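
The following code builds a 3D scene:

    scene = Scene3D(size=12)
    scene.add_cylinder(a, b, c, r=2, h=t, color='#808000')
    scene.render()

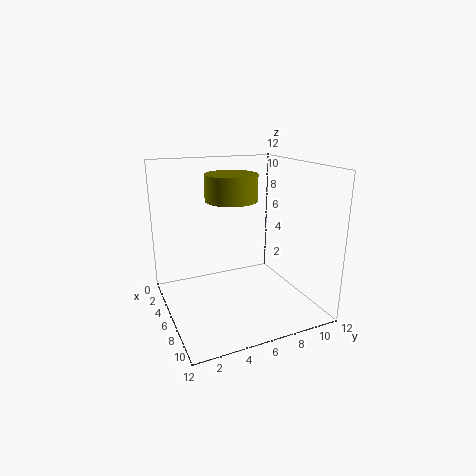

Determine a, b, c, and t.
a = 7, b = 5, c = 9.5, t = 2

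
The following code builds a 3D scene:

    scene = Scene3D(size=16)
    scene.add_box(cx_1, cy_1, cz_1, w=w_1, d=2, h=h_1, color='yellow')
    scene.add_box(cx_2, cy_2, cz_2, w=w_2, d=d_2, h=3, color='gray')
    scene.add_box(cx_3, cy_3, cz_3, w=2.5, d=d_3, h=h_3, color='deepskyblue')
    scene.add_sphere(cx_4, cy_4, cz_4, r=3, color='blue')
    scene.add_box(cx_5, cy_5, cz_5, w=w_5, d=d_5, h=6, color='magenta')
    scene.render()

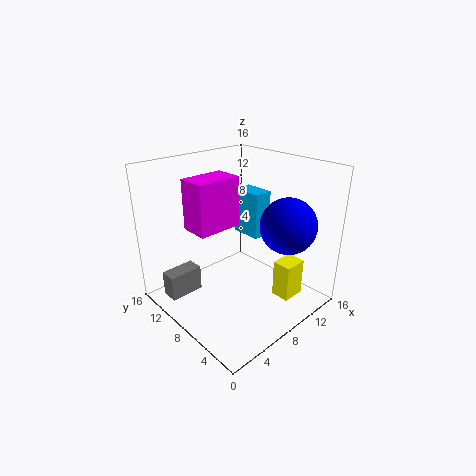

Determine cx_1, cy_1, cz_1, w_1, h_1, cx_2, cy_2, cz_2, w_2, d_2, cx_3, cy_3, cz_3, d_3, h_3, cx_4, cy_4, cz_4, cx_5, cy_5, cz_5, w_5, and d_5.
cx_1 = 9, cy_1 = 1.5, cz_1 = 2.5, w_1 = 2.5, h_1 = 4, cx_2 = 1.5, cy_2 = 12, cz_2 = 0.5, w_2 = 4, d_2 = 2, cx_3 = 13.5, cy_3 = 10.5, cz_3 = 5, d_3 = 4, h_3 = 6, cx_4 = 11, cy_4 = 3.5, cz_4 = 10, cx_5 = 5, cy_5 = 10.5, cz_5 = 8, w_5 = 5.5, d_5 = 3.5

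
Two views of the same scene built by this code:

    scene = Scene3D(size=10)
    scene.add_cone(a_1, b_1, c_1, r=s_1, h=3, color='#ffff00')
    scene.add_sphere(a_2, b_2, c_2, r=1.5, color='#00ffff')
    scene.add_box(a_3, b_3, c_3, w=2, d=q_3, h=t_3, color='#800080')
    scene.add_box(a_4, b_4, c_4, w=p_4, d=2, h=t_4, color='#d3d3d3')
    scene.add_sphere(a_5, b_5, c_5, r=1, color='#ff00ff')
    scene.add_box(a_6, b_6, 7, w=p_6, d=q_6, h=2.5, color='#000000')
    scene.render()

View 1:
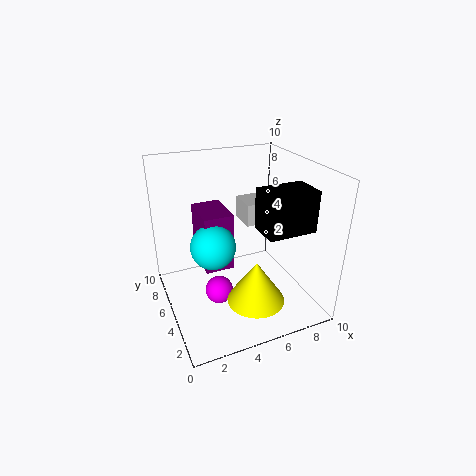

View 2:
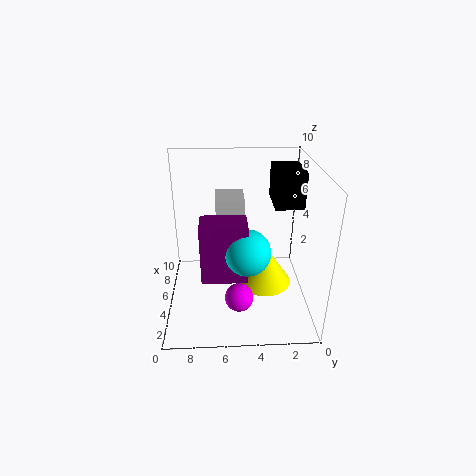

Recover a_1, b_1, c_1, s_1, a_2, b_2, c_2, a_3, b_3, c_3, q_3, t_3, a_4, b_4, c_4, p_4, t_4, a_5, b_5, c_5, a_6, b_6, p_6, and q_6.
a_1 = 5.5
b_1 = 3
c_1 = 1
s_1 = 2
a_2 = 3
b_2 = 4.5
c_2 = 5
a_3 = 2.5
b_3 = 4.5
c_3 = 3
q_3 = 3
t_3 = 4
a_4 = 5.5
b_4 = 4.5
c_4 = 6
p_4 = 2.5
t_4 = 1.5
a_5 = 3.5
b_5 = 5
c_5 = 1
a_6 = 5
b_6 = 0.5
p_6 = 3
q_6 = 2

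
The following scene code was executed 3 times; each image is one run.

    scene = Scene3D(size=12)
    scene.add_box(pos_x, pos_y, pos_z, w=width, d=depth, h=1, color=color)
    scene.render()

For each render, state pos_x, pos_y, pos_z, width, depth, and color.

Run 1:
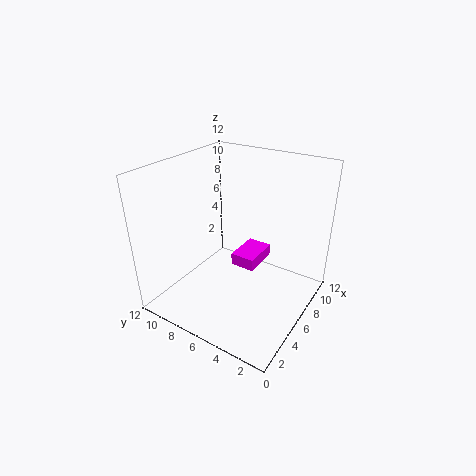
pos_x = 5; pos_y = 4; pos_z = 4; width = 3; depth = 2; color = 'magenta'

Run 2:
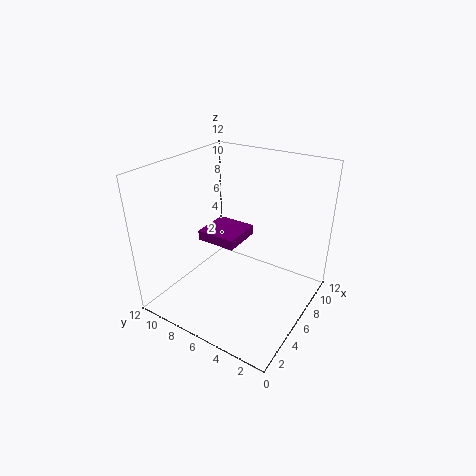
pos_x = 8; pos_y = 8; pos_z = 3; width = 4; depth = 4; color = 'purple'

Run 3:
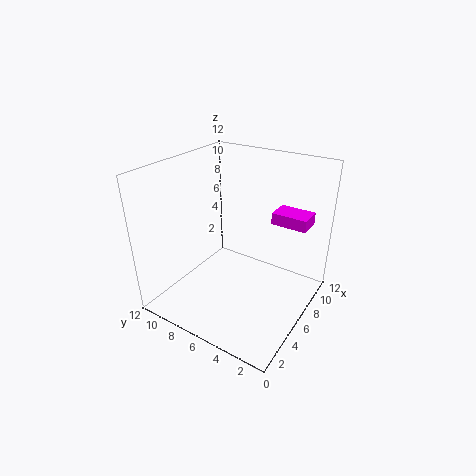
pos_x = 8; pos_y = 1; pos_z = 7; width = 2; depth = 3; color = 'magenta'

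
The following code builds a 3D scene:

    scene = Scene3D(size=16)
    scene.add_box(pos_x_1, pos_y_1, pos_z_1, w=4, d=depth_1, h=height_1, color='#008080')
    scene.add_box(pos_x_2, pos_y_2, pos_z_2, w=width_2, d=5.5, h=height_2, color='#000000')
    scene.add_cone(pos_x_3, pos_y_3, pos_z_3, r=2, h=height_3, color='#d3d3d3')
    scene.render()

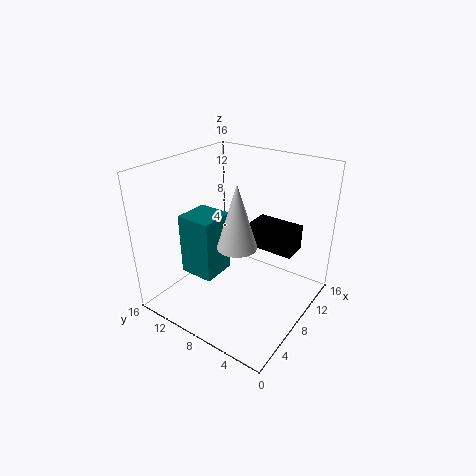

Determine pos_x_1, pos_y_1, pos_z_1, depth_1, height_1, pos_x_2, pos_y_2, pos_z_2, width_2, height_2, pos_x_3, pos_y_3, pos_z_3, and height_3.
pos_x_1 = 4.5
pos_y_1 = 9.5
pos_z_1 = 3.5
depth_1 = 4
height_1 = 7
pos_x_2 = 11
pos_y_2 = 3
pos_z_2 = 5.5
width_2 = 3
height_2 = 3
pos_x_3 = 5
pos_y_3 = 6
pos_z_3 = 9
height_3 = 6.5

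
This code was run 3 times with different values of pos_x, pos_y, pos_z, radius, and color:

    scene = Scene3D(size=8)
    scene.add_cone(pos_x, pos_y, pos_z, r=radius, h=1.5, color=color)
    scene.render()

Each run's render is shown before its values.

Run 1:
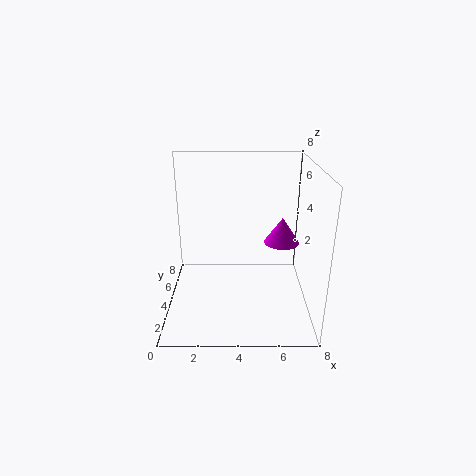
pos_x = 6.5, pos_y = 4.5, pos_z = 3.5, radius = 1, color = 'magenta'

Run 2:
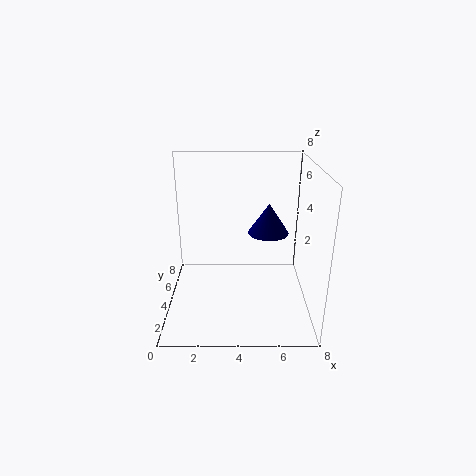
pos_x = 5.5, pos_y = 2.5, pos_z = 5, radius = 1, color = 'navy'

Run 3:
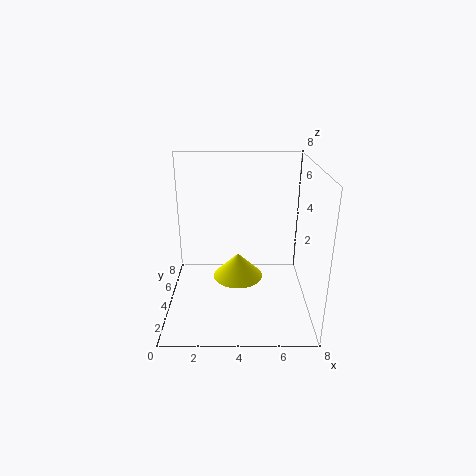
pos_x = 4, pos_y = 5, pos_z = 1, radius = 1.5, color = 'yellow'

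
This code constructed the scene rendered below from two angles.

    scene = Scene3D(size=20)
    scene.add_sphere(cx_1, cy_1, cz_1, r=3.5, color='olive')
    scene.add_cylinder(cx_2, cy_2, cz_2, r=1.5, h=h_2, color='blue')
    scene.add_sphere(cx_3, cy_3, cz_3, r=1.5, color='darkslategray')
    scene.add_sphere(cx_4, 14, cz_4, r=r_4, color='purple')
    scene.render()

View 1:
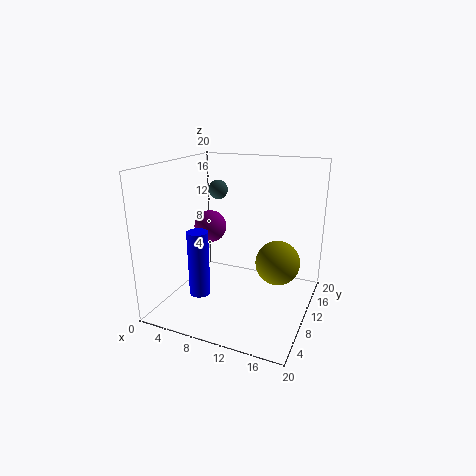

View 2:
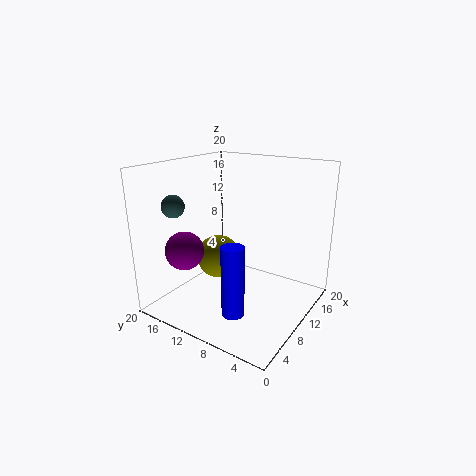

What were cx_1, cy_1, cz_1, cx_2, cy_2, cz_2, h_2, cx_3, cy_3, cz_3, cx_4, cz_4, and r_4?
cx_1 = 14; cy_1 = 16.5; cz_1 = 4; cx_2 = 5; cy_2 = 7.5; cz_2 = 1.5; h_2 = 9.5; cx_3 = 4; cy_3 = 16; cz_3 = 15; cx_4 = 3.5; cz_4 = 9.5; r_4 = 2.5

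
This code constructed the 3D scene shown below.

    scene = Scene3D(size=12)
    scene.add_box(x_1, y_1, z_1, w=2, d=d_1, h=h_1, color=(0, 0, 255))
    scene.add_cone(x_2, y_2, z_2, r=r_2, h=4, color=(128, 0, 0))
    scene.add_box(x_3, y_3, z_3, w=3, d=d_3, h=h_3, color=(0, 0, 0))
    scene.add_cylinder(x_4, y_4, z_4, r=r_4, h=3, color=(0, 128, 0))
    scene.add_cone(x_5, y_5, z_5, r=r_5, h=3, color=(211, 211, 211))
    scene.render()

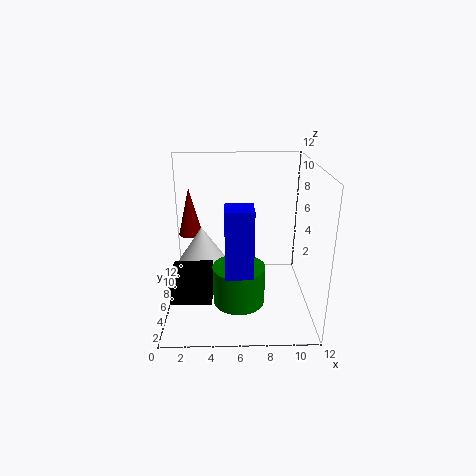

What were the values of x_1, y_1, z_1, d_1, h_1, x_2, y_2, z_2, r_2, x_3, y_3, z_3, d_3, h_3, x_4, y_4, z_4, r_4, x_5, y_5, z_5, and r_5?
x_1 = 5, y_1 = 1, z_1 = 5, d_1 = 2, h_1 = 5, x_2 = 2, y_2 = 7, z_2 = 6, r_2 = 1, x_3 = 1, y_3 = 1, z_3 = 3, d_3 = 3, h_3 = 2, x_4 = 6, y_4 = 3, z_4 = 2, r_4 = 2, x_5 = 3, y_5 = 6, z_5 = 4, r_5 = 2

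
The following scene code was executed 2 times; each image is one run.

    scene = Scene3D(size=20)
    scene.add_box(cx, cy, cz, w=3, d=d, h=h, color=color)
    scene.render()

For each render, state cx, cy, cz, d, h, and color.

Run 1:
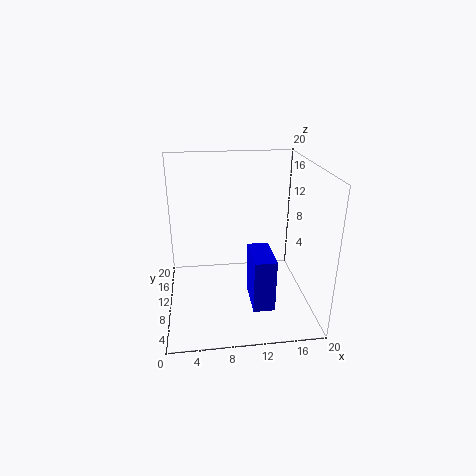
cx = 11.5
cy = 5
cz = 1
d = 6
h = 7.5
color = 'blue'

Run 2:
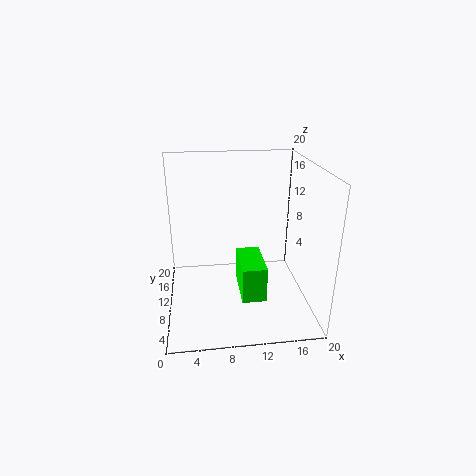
cx = 9.5
cy = 2
cz = 5
d = 6
h = 4.5
color = 'lime'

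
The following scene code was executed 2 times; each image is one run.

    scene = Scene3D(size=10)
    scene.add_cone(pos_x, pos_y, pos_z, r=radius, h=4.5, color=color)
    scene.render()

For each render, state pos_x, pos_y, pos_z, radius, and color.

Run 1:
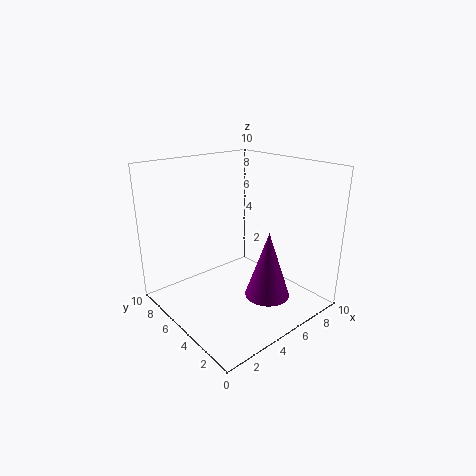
pos_x = 5.5, pos_y = 2.5, pos_z = 1.5, radius = 1.5, color = 'purple'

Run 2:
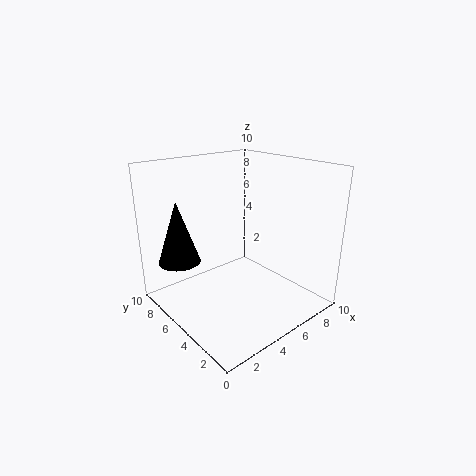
pos_x = 2, pos_y = 8, pos_z = 3, radius = 1.5, color = 'black'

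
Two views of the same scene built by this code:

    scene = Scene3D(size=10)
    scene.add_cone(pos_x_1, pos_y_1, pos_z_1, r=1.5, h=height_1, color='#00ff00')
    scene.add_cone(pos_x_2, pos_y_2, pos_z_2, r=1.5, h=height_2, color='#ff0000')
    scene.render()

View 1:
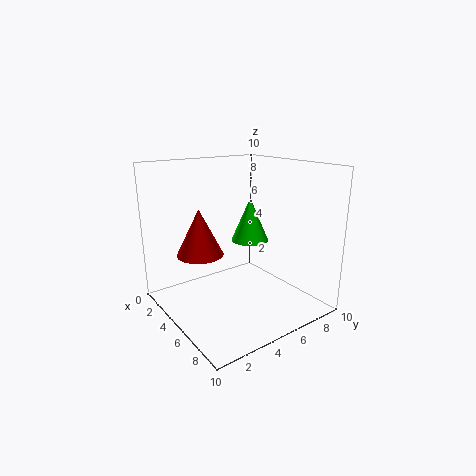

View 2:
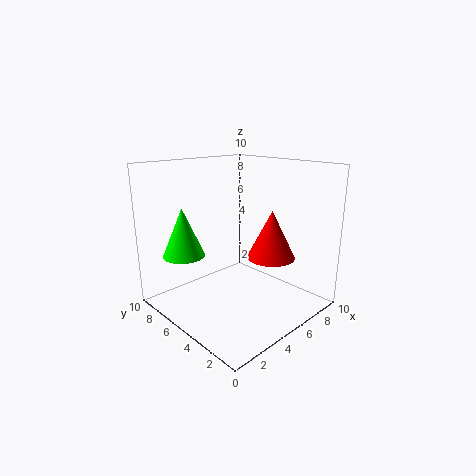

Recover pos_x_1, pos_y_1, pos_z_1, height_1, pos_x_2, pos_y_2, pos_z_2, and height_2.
pos_x_1 = 2.5; pos_y_1 = 8; pos_z_1 = 3.5; height_1 = 3.5; pos_x_2 = 5; pos_y_2 = 2; pos_z_2 = 4.5; height_2 = 3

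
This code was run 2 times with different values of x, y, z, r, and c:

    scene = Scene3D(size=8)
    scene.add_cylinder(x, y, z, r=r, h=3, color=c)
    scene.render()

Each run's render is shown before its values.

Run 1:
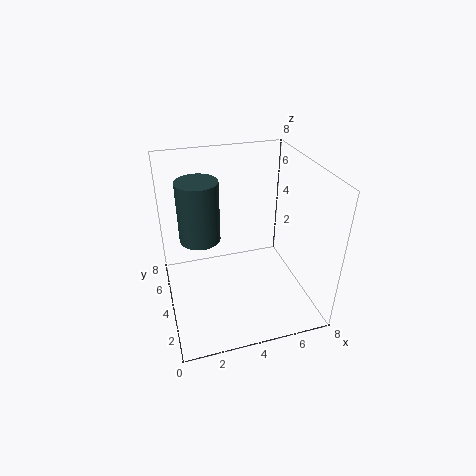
x = 1.75
y = 3
z = 5
r = 1
c = 'darkslategray'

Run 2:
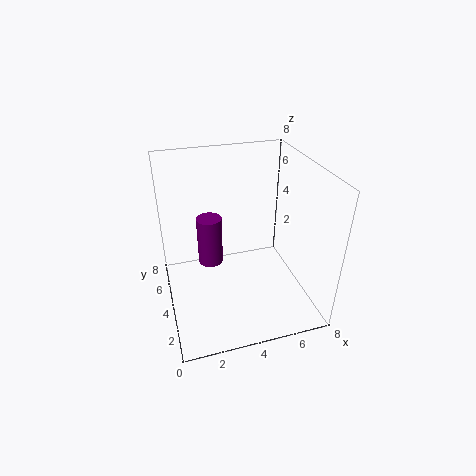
x = 2.75
y = 5.75
z = 1.5
r = 0.75
c = 'purple'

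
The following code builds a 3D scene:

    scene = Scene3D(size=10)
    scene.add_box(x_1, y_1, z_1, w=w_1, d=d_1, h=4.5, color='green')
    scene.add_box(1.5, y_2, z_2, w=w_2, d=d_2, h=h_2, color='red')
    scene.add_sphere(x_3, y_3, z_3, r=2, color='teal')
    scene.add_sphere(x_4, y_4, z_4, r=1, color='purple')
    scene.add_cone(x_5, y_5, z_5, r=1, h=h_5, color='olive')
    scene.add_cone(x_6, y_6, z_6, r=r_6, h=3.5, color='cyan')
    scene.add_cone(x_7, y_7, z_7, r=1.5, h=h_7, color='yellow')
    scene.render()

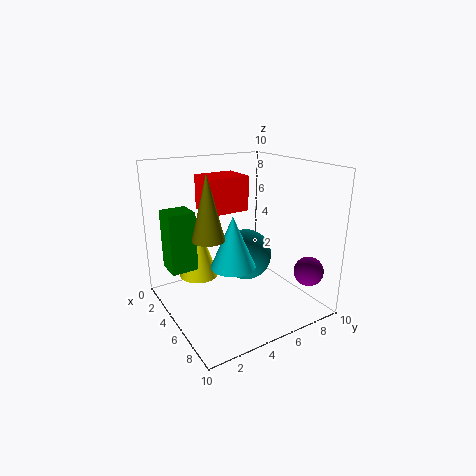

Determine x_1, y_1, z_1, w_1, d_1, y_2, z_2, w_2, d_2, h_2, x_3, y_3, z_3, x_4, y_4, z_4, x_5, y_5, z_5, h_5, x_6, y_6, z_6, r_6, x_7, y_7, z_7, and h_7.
x_1 = 0.5; y_1 = 1; z_1 = 2; w_1 = 2; d_1 = 2; y_2 = 3.5; z_2 = 6.5; w_2 = 2.5; d_2 = 3; h_2 = 2.5; x_3 = 3; y_3 = 7; z_3 = 2.5; x_4 = 8.5; y_4 = 8.5; z_4 = 3; x_5 = 6.5; y_5 = 2; z_5 = 6; h_5 = 4; x_6 = 6; y_6 = 4; z_6 = 3.5; r_6 = 1.5; x_7 = 1.5; y_7 = 3.5; z_7 = 1; h_7 = 4.5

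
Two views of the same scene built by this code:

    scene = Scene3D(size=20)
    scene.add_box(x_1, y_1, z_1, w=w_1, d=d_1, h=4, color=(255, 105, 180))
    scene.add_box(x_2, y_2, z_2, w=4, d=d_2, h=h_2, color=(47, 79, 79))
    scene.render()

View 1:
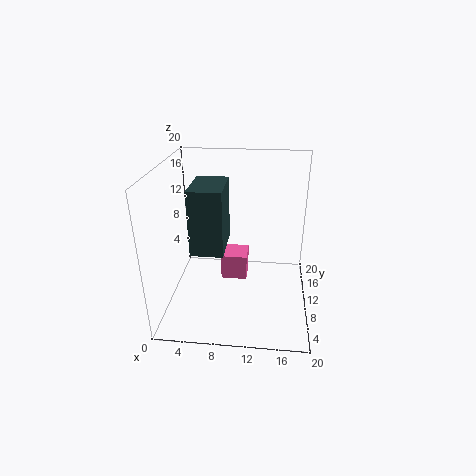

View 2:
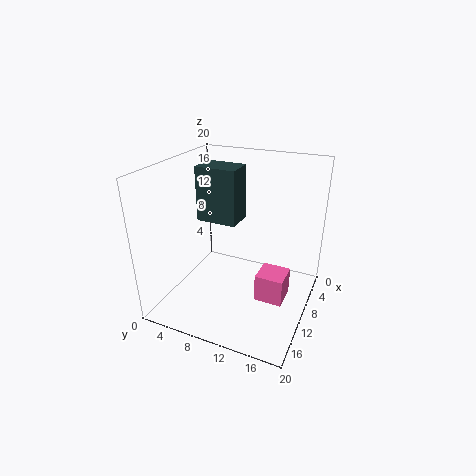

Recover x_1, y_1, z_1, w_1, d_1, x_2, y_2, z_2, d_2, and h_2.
x_1 = 7, y_1 = 13, z_1 = 1, w_1 = 4, d_1 = 4, x_2 = 5, y_2 = 3, z_2 = 11, d_2 = 6, h_2 = 8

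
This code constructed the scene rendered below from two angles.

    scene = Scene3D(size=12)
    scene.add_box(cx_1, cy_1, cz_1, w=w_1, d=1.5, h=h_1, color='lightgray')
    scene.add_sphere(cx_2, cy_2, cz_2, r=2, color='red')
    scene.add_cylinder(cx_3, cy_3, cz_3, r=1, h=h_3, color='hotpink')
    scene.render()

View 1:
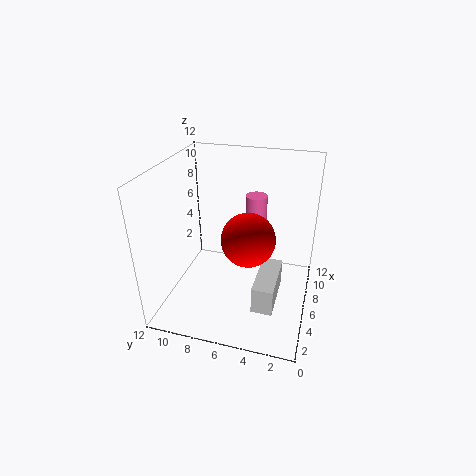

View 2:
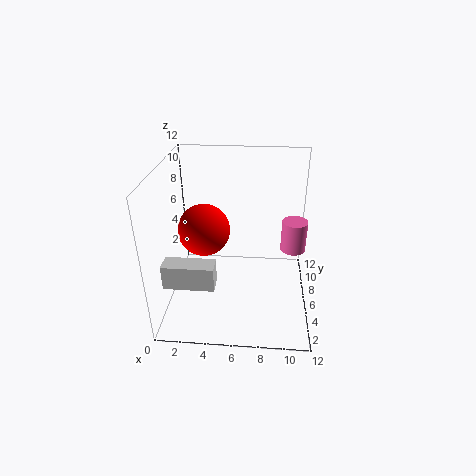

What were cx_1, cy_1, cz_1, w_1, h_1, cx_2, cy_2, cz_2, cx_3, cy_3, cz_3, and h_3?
cx_1 = 0.5; cy_1 = 2; cz_1 = 3.5; w_1 = 4; h_1 = 2; cx_2 = 3.5; cy_2 = 4.5; cz_2 = 7.5; cx_3 = 10.5; cy_3 = 5.5; cz_3 = 5.5; h_3 = 2.5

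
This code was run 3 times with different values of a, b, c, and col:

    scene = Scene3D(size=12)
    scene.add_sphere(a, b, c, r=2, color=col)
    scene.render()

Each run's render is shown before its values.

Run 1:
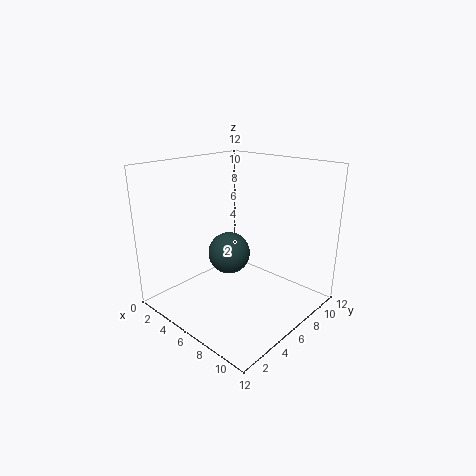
a = 3
b = 8
c = 3
col = 'darkslategray'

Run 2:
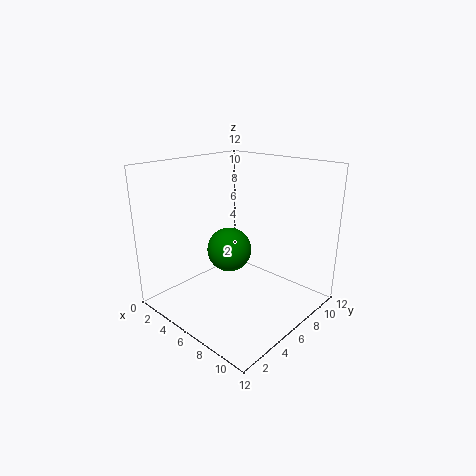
a = 4
b = 7
c = 4
col = 'green'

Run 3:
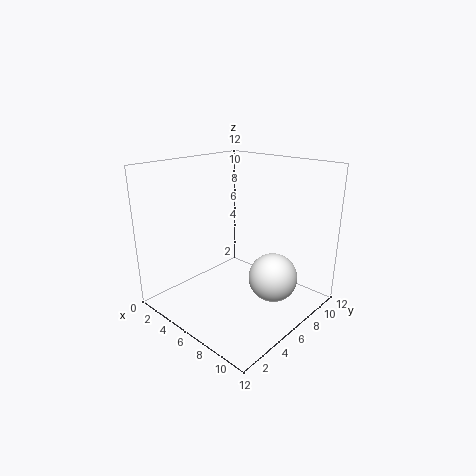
a = 9
b = 7
c = 3
col = 'white'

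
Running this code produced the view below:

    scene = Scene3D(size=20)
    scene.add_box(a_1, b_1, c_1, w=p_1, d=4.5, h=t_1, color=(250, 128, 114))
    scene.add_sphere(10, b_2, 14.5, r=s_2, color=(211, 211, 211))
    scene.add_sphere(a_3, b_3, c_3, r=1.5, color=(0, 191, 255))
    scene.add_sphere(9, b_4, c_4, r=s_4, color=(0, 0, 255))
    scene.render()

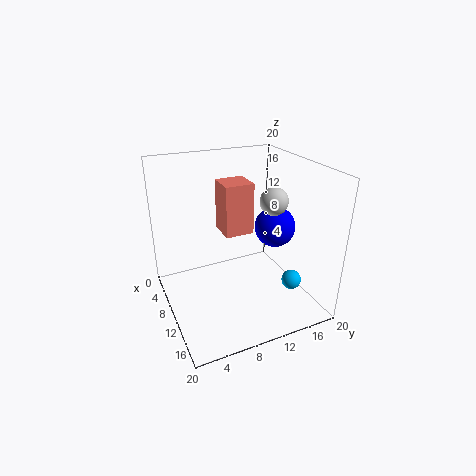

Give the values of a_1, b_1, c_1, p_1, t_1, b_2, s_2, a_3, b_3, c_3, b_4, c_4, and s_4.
a_1 = 1.5; b_1 = 10; c_1 = 8; p_1 = 4.5; t_1 = 8; b_2 = 15.5; s_2 = 2; a_3 = 11.5; b_3 = 18.5; c_3 = 1.5; b_4 = 16.5; c_4 = 10; s_4 = 3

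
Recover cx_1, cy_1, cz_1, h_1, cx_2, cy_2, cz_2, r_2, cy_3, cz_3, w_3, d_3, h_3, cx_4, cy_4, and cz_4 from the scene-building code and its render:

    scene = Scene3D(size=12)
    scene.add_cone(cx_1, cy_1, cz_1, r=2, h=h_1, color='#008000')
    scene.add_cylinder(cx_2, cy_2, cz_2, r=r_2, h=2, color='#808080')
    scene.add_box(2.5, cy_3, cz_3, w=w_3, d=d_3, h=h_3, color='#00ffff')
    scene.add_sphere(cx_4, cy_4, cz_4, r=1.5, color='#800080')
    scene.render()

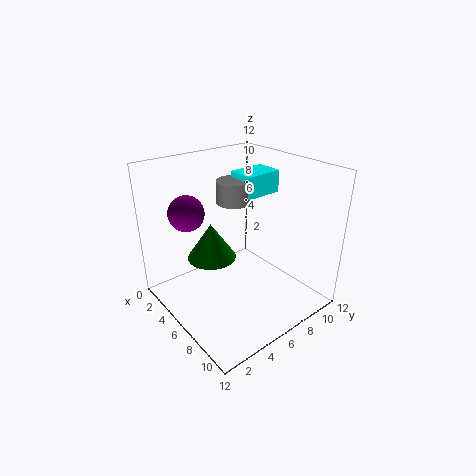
cx_1 = 5
cy_1 = 4
cz_1 = 4.5
h_1 = 3
cx_2 = 3.5
cy_2 = 7.5
cz_2 = 8
r_2 = 1.5
cy_3 = 8
cz_3 = 8.5
w_3 = 2.5
d_3 = 3.5
h_3 = 2
cx_4 = 3
cy_4 = 3
cz_4 = 8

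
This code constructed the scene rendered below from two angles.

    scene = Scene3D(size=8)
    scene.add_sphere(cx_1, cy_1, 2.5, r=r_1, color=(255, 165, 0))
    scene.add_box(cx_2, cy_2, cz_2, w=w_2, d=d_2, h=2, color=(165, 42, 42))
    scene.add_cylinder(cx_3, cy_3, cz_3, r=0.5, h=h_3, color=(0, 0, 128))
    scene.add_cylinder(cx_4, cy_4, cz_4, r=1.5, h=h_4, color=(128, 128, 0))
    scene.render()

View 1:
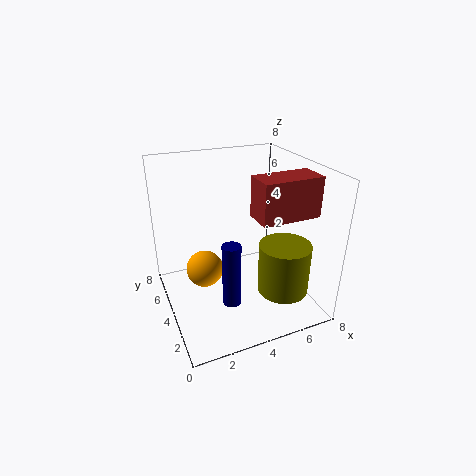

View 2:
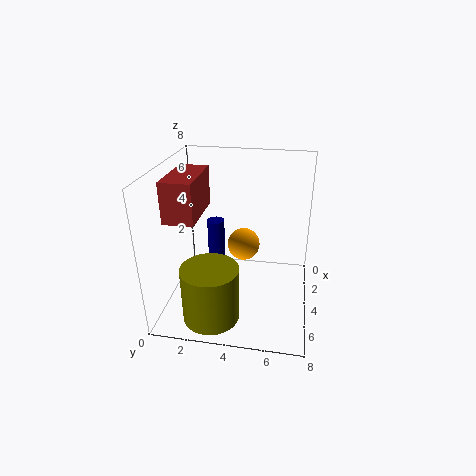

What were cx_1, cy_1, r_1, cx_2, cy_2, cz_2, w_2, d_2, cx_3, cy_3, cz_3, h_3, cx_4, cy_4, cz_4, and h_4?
cx_1 = 2, cy_1 = 4, r_1 = 1, cx_2 = 4, cy_2 = 1, cz_2 = 6, w_2 = 3, d_2 = 1.5, cx_3 = 3, cy_3 = 2.5, cz_3 = 1, h_3 = 3.5, cx_4 = 6.5, cy_4 = 3, cz_4 = 0.5, h_4 = 3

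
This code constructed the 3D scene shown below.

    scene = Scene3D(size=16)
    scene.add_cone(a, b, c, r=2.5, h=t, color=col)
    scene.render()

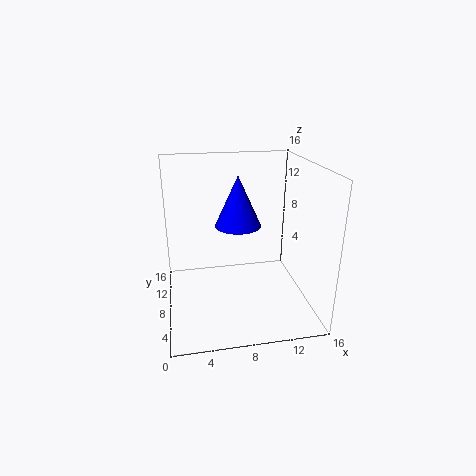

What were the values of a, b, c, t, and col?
a = 8, b = 8, c = 9.5, t = 5.5, col = 'blue'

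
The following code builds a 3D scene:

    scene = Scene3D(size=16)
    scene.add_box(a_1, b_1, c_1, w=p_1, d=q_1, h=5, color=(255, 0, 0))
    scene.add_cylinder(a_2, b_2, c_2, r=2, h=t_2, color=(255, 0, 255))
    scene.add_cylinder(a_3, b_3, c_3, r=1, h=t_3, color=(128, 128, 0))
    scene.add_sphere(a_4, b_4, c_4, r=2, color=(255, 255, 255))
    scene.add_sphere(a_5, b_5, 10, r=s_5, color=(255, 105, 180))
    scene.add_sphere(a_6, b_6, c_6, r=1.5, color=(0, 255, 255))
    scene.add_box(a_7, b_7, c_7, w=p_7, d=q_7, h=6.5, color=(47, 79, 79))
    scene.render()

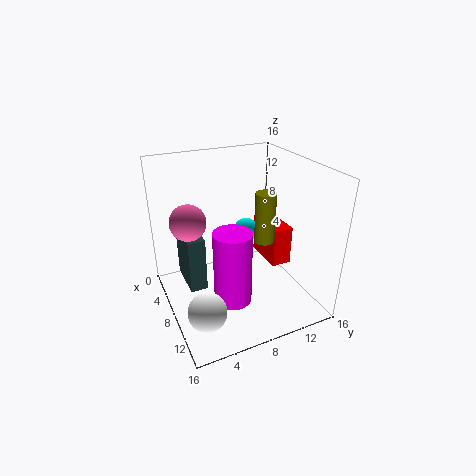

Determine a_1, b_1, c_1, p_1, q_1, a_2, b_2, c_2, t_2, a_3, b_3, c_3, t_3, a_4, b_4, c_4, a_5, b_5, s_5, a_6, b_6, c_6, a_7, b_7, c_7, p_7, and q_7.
a_1 = 1.5, b_1 = 13.5, c_1 = 2, p_1 = 5.5, q_1 = 2.5, a_2 = 11, b_2 = 6, c_2 = 2.5, t_2 = 8, a_3 = 12, b_3 = 9, c_3 = 9.5, t_3 = 5, a_4 = 12.5, b_4 = 2.5, c_4 = 3, a_5 = 6, b_5 = 3, s_5 = 2, a_6 = 4, b_6 = 11, c_6 = 6.5, a_7 = 2, b_7 = 2.5, c_7 = 1.5, p_7 = 5, q_7 = 2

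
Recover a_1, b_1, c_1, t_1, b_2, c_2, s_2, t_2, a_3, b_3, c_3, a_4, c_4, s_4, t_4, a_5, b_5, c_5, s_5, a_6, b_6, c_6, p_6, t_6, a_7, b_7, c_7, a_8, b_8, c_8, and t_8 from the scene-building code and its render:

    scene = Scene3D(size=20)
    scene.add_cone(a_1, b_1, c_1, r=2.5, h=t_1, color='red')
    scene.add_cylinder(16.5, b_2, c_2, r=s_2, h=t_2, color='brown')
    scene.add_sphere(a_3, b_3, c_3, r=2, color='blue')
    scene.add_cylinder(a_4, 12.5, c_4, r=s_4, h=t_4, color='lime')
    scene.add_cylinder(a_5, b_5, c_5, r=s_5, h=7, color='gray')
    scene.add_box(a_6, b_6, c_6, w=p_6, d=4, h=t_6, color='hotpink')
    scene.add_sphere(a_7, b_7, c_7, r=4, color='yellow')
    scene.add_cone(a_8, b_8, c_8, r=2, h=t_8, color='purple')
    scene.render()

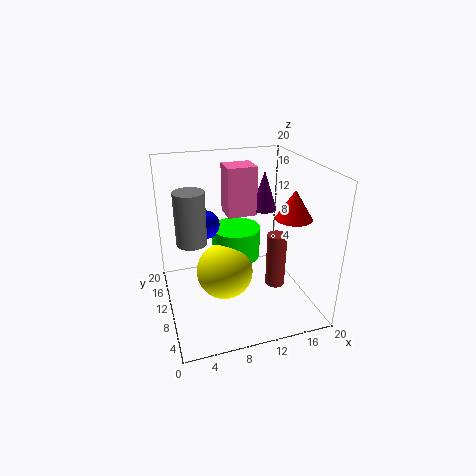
a_1 = 17; b_1 = 7.5; c_1 = 13; t_1 = 4; b_2 = 11; c_2 = 0.5; s_2 = 1.5; t_2 = 8.5; a_3 = 6; b_3 = 12.5; c_3 = 11.5; a_4 = 10.5; c_4 = 6; s_4 = 3.5; t_4 = 4.5; a_5 = 3.5; b_5 = 9.5; c_5 = 10.5; s_5 = 2; a_6 = 10; b_6 = 14.5; c_6 = 11; p_6 = 4.5; t_6 = 7.5; a_7 = 8; b_7 = 10; c_7 = 5; a_8 = 16; b_8 = 15.5; c_8 = 11.5; t_8 = 6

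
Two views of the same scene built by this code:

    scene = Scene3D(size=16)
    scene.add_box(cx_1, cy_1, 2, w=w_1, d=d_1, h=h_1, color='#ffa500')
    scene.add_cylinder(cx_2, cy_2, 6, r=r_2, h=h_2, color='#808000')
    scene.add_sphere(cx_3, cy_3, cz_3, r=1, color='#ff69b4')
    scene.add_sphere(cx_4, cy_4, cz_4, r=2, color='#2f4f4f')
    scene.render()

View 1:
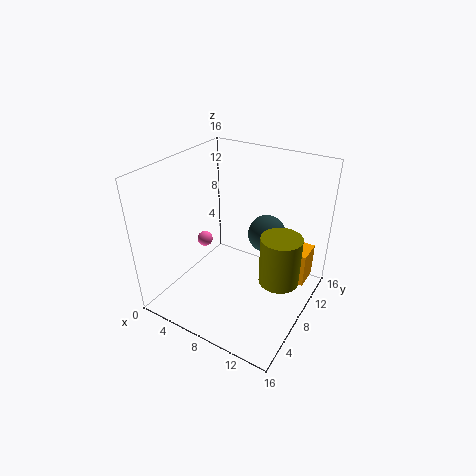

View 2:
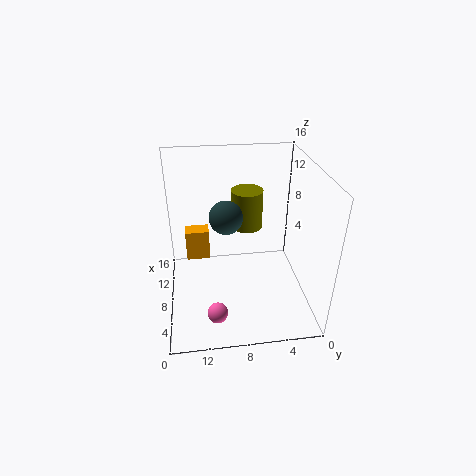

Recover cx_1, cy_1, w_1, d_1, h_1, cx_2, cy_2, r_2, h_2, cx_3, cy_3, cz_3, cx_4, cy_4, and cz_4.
cx_1 = 13; cy_1 = 11; w_1 = 2; d_1 = 3; h_1 = 4; cx_2 = 14; cy_2 = 6; r_2 = 2; h_2 = 5; cx_3 = 1; cy_3 = 11; cz_3 = 4; cx_4 = 11; cy_4 = 9; cz_4 = 9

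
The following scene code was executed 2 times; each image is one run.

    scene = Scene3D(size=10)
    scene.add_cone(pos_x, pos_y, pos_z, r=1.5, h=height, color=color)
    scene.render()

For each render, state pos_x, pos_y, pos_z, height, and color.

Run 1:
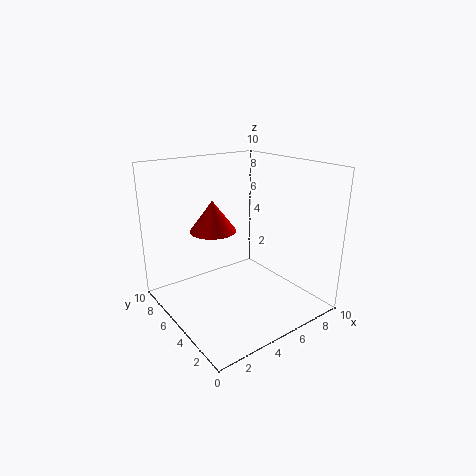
pos_x = 3; pos_y = 5; pos_z = 6; height = 2; color = 'red'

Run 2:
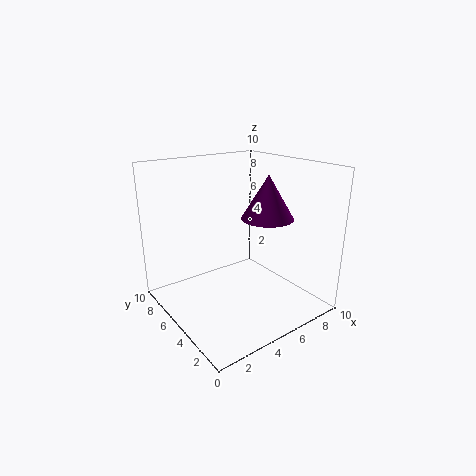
pos_x = 4.5; pos_y = 1.5; pos_z = 7.5; height = 2.5; color = 'purple'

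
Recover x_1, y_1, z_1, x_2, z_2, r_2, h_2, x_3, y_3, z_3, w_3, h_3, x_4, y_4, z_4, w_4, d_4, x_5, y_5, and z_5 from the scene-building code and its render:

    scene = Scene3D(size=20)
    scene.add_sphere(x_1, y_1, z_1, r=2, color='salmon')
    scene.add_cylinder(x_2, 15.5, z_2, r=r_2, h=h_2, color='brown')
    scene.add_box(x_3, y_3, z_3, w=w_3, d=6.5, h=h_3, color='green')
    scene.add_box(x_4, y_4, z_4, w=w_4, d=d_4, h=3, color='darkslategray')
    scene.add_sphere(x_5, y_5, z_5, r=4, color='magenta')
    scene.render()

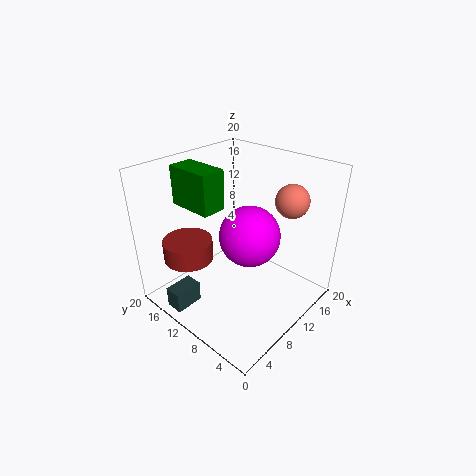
x_1 = 11
y_1 = 2.5
z_1 = 17.5
x_2 = 5.5
z_2 = 6.5
r_2 = 3.5
h_2 = 3
x_3 = 6
y_3 = 12
z_3 = 14
w_3 = 3.5
h_3 = 5.5
x_4 = 1
y_4 = 13
z_4 = 0.5
w_4 = 4
d_4 = 2.5
x_5 = 9.5
y_5 = 7.5
z_5 = 11.5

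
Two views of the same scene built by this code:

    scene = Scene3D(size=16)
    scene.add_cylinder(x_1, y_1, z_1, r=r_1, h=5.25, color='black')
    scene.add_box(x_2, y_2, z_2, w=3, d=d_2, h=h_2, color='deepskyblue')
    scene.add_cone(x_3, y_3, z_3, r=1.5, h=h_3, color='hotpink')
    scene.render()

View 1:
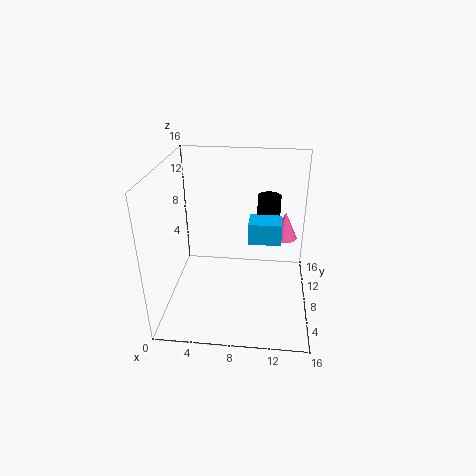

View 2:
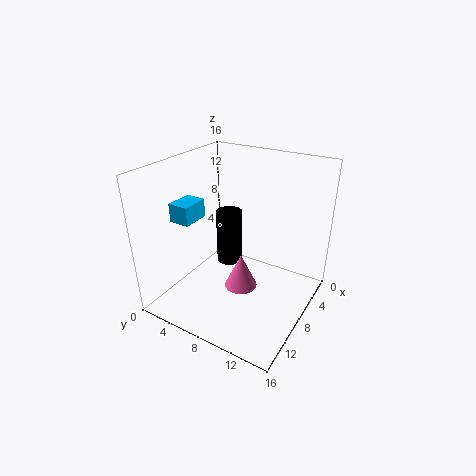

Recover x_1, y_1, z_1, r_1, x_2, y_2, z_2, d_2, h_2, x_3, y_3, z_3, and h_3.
x_1 = 11.25; y_1 = 9; z_1 = 7.5; r_1 = 1.25; x_2 = 9.5; y_2 = 2.5; z_2 = 10.5; d_2 = 2.25; h_2 = 2; x_3 = 13.25; y_3 = 11.5; z_3 = 6.5; h_3 = 3.25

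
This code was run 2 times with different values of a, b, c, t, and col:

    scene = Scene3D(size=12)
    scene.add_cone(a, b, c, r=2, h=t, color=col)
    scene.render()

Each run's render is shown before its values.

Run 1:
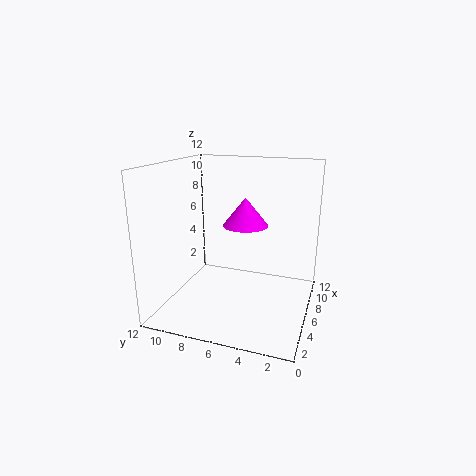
a = 8; b = 6; c = 6.5; t = 2.5; col = 'magenta'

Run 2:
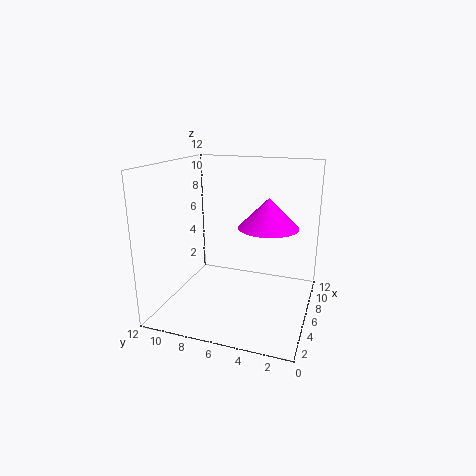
a = 2; b = 2.5; c = 8.5; t = 2; col = 'magenta'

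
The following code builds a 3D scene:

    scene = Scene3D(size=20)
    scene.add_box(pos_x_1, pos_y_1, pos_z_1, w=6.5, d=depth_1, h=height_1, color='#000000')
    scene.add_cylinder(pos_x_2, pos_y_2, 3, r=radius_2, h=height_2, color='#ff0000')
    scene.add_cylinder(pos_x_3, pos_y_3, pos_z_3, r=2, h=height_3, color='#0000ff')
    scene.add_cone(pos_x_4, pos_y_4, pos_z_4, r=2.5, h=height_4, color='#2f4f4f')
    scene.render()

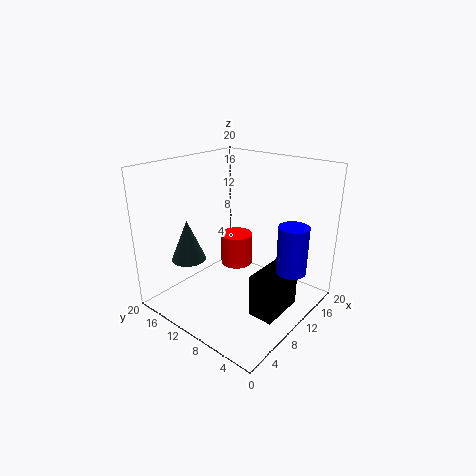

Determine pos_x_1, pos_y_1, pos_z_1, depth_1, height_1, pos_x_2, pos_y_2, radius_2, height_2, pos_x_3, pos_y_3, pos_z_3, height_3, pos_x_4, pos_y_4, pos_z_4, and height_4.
pos_x_1 = 7.5
pos_y_1 = 2.5
pos_z_1 = 0.5
depth_1 = 3.5
height_1 = 6
pos_x_2 = 14.5
pos_y_2 = 14
radius_2 = 2.5
height_2 = 5
pos_x_3 = 12
pos_y_3 = 2.5
pos_z_3 = 6.5
height_3 = 6.5
pos_x_4 = 6.5
pos_y_4 = 16.5
pos_z_4 = 6
height_4 = 6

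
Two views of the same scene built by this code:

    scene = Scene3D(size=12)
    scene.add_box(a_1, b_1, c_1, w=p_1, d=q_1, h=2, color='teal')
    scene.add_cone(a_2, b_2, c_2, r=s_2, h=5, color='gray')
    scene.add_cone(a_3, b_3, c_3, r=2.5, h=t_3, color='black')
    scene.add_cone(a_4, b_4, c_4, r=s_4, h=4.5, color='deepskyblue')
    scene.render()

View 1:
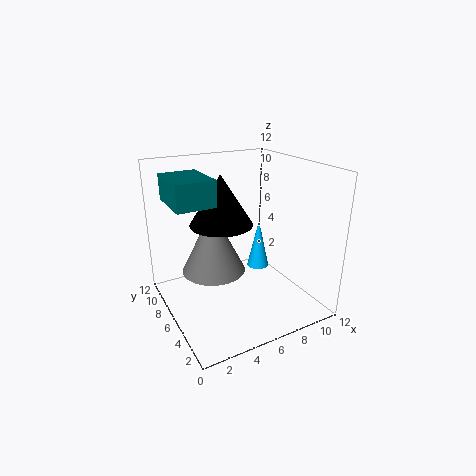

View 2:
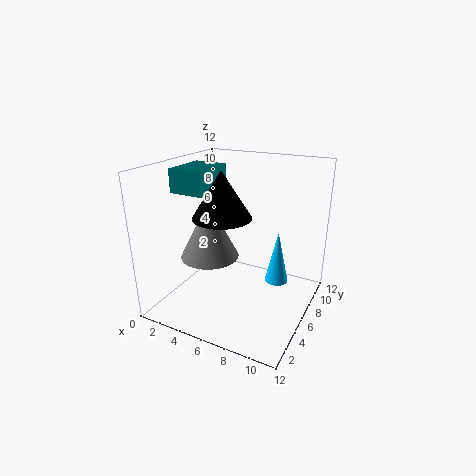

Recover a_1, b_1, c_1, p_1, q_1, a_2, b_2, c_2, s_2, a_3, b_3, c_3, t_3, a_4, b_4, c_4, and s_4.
a_1 = 0.5
b_1 = 4.5
c_1 = 9.5
p_1 = 3
q_1 = 4
a_2 = 3.5
b_2 = 5.5
c_2 = 4
s_2 = 2.5
a_3 = 4.5
b_3 = 6
c_3 = 7.5
t_3 = 4
a_4 = 9
b_4 = 7.5
c_4 = 2
s_4 = 1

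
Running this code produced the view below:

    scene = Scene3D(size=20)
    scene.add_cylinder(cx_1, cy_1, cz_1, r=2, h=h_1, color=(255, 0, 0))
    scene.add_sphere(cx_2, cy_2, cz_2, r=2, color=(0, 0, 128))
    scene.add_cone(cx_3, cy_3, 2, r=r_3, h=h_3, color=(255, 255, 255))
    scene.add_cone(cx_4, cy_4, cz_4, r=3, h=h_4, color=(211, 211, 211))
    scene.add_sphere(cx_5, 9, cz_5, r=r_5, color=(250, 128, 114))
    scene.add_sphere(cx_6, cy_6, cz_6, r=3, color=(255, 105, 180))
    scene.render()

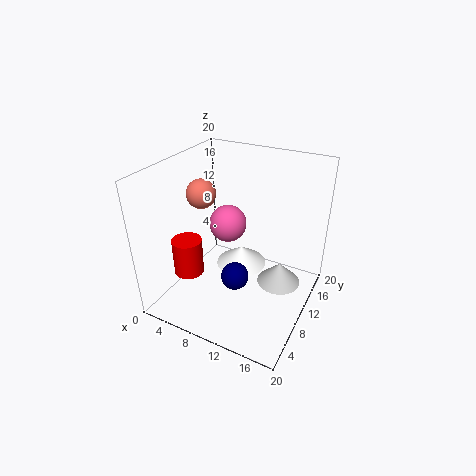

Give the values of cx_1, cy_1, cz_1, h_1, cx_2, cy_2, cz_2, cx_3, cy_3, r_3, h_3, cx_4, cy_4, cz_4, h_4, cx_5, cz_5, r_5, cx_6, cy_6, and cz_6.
cx_1 = 5; cy_1 = 5; cz_1 = 6; h_1 = 5; cx_2 = 10; cy_2 = 9; cz_2 = 4; cx_3 = 8; cy_3 = 15; r_3 = 4; h_3 = 3; cx_4 = 16; cy_4 = 11; cz_4 = 4; h_4 = 3; cx_5 = 5; cz_5 = 16; r_5 = 2; cx_6 = 5; cy_6 = 16; cz_6 = 8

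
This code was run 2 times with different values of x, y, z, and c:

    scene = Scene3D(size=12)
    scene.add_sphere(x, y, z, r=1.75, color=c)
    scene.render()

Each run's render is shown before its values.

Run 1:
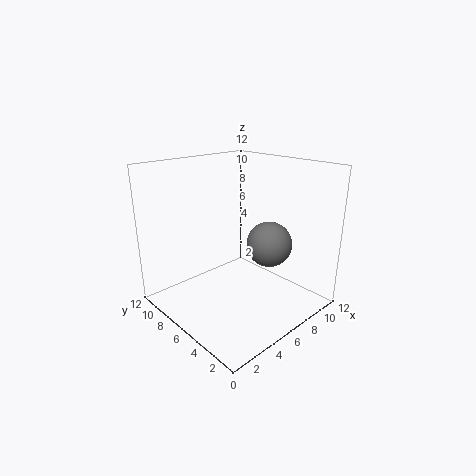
x = 6.5
y = 3
z = 6.25
c = 'gray'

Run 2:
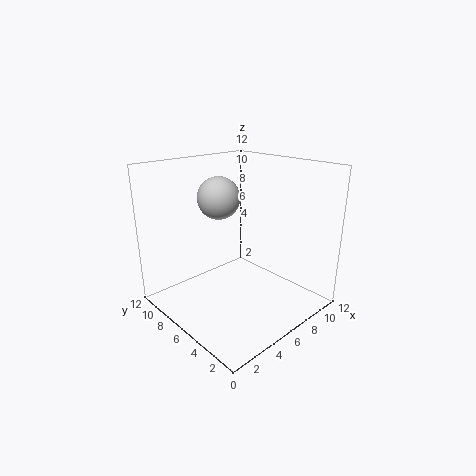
x = 5.25
y = 7.5
z = 9.25
c = 'lightgray'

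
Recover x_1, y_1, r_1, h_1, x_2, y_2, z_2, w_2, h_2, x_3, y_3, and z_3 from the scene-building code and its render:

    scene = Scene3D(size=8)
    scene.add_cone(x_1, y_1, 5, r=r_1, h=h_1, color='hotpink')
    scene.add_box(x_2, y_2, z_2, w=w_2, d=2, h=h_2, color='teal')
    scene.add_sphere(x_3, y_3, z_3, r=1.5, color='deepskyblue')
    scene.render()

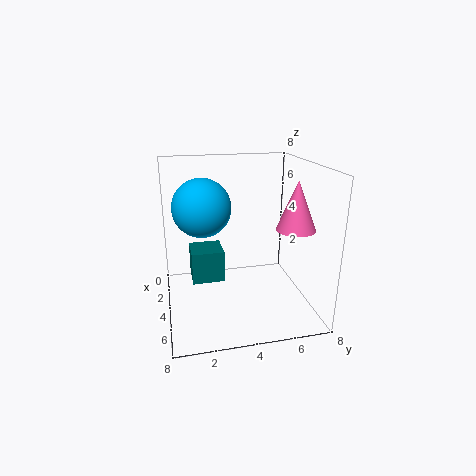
x_1 = 6, y_1 = 6.5, r_1 = 1, h_1 = 2.5, x_2 = 0.5, y_2 = 1.5, z_2 = 0.5, w_2 = 2, h_2 = 2, x_3 = 4.5, y_3 = 2, z_3 = 6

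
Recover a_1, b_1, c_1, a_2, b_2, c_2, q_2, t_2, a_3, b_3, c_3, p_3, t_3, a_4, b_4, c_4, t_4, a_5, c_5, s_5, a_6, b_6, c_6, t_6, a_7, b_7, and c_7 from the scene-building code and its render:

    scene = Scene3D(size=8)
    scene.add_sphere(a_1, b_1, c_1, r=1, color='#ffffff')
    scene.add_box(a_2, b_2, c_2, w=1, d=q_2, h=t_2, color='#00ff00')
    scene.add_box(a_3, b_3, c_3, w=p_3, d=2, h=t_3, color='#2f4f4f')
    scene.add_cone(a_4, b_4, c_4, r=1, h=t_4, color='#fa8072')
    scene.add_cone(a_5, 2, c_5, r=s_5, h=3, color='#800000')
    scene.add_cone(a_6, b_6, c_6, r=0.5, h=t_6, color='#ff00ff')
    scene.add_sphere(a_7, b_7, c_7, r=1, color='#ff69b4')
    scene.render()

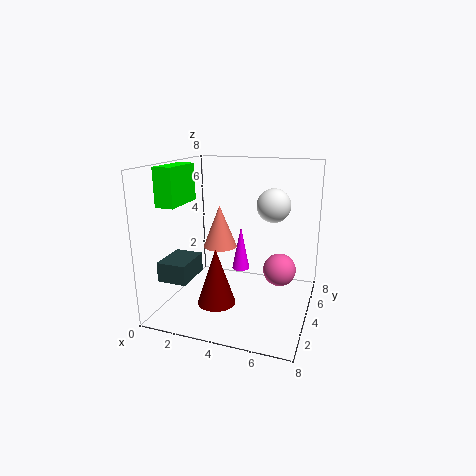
a_1 = 5.5
b_1 = 6
c_1 = 5.5
a_2 = 0.5
b_2 = 1.5
c_2 = 6
q_2 = 2.5
t_2 = 2
a_3 = 1
b_3 = 0.5
c_3 = 2.5
p_3 = 1.5
t_3 = 1
a_4 = 2.5
b_4 = 5
c_4 = 3
t_4 = 2.5
a_5 = 3.5
c_5 = 1
s_5 = 1
a_6 = 4
b_6 = 4.5
c_6 = 2
t_6 = 2.5
a_7 = 6
b_7 = 6
c_7 = 1.5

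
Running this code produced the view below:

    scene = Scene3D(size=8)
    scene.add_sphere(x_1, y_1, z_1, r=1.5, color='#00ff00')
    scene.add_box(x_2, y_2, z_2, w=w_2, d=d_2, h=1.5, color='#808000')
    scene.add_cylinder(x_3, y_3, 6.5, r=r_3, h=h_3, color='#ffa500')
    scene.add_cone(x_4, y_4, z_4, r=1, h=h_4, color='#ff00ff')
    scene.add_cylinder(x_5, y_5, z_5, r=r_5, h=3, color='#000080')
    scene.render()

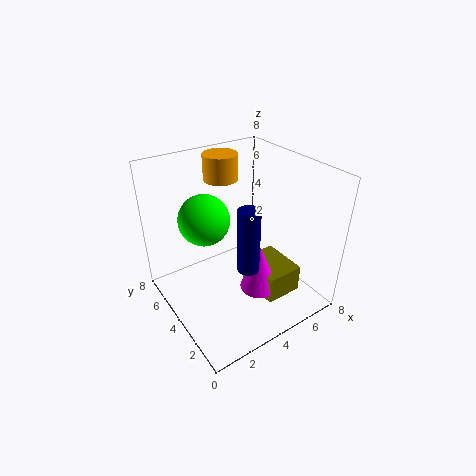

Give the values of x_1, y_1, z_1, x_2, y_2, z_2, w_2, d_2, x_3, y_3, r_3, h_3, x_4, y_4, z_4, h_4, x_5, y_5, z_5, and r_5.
x_1 = 3, y_1 = 6, z_1 = 4.5, x_2 = 4, y_2 = 1, z_2 = 1.5, w_2 = 2, d_2 = 2.5, x_3 = 4.5, y_3 = 6.5, r_3 = 1, h_3 = 1.5, x_4 = 4, y_4 = 2, z_4 = 2, h_4 = 2.5, x_5 = 2.5, y_5 = 1, z_5 = 4.5, r_5 = 0.5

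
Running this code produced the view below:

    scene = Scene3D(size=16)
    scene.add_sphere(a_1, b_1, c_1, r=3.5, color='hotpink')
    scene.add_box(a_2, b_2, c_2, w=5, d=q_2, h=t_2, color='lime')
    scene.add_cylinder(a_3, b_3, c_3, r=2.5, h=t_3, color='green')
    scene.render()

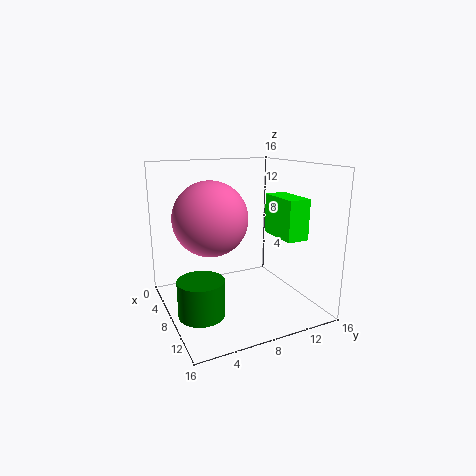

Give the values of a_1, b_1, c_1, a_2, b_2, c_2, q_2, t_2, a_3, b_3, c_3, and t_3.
a_1 = 11.5; b_1 = 3.5; c_1 = 11.5; a_2 = 7; b_2 = 12; c_2 = 8; q_2 = 2.5; t_2 = 4.5; a_3 = 9.5; b_3 = 3; c_3 = 0.5; t_3 = 4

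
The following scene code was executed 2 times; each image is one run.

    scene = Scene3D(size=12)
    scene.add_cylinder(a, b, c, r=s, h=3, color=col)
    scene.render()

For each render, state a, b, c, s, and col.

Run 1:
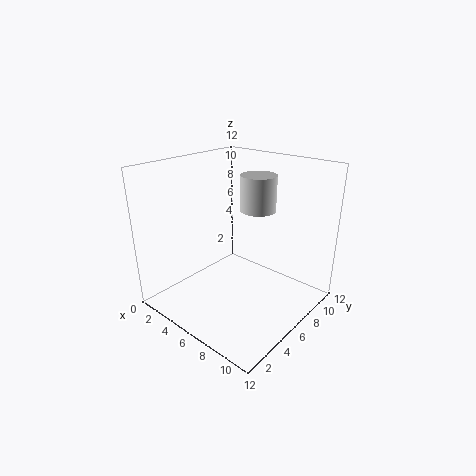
a = 6.5; b = 8; c = 8; s = 1.5; col = 'lightgray'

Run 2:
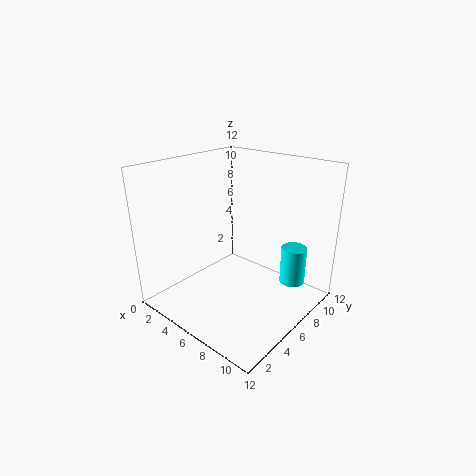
a = 10.5; b = 7.5; c = 3; s = 1; col = 'cyan'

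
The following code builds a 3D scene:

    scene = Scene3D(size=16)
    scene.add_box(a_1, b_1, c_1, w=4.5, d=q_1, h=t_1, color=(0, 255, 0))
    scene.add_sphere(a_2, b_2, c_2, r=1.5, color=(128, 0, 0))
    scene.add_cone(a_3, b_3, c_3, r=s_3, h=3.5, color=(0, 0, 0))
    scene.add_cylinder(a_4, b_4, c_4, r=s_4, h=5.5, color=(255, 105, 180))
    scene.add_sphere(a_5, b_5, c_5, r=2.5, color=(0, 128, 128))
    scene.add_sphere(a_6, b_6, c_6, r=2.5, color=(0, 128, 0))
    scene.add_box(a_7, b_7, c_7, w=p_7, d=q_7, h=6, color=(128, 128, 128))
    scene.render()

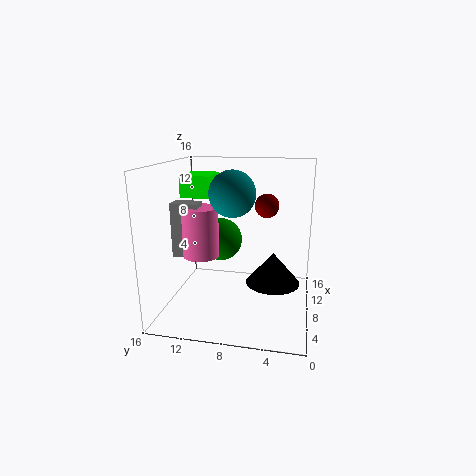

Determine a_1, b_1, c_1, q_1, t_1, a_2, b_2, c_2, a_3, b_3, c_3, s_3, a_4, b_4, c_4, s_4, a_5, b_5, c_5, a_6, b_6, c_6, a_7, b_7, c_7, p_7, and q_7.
a_1 = 9
b_1 = 11.5
c_1 = 12
q_1 = 3.5
t_1 = 2.5
a_2 = 13.5
b_2 = 5.5
c_2 = 10.5
a_3 = 8
b_3 = 4
c_3 = 3
s_3 = 3
a_4 = 7
b_4 = 12
c_4 = 6
s_4 = 2
a_5 = 7.5
b_5 = 8.5
c_5 = 13
a_6 = 10
b_6 = 10.5
c_6 = 7
a_7 = 6
b_7 = 12
c_7 = 6
p_7 = 2
q_7 = 3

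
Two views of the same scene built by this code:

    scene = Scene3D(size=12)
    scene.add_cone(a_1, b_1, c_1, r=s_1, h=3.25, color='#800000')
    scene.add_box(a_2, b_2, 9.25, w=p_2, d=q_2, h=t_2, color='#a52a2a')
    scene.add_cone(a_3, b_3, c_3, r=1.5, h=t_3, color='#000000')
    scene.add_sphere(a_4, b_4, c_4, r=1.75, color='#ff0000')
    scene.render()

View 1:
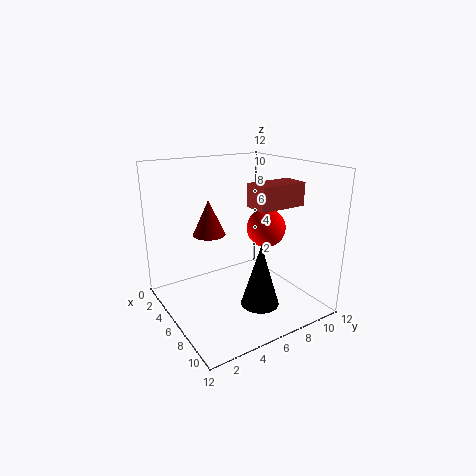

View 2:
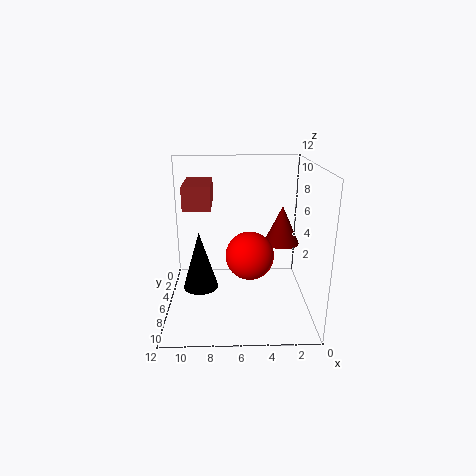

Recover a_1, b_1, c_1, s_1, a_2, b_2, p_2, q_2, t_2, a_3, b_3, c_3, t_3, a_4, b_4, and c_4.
a_1 = 2.25
b_1 = 5.25
c_1 = 5.25
s_1 = 1.5
a_2 = 8
b_2 = 5.5
p_2 = 2
q_2 = 3.75
t_2 = 1.75
a_3 = 9.25
b_3 = 6
c_3 = 1.5
t_3 = 5
a_4 = 5.25
b_4 = 9.5
c_4 = 6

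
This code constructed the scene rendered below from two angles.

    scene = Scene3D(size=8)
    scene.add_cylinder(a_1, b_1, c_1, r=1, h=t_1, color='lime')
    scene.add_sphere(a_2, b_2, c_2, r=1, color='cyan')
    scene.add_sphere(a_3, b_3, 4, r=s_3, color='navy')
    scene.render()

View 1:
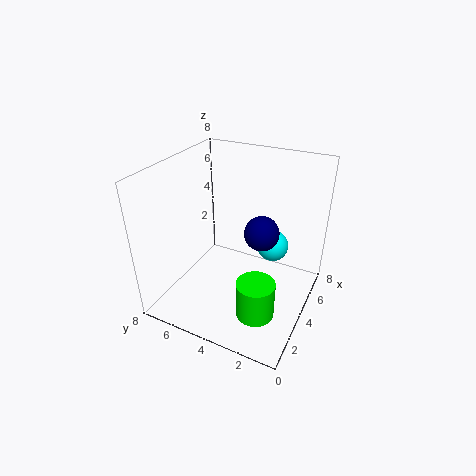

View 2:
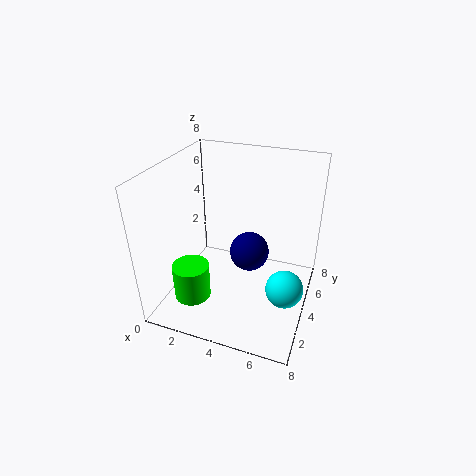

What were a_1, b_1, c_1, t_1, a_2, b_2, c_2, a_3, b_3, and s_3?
a_1 = 2, b_1 = 2, c_1 = 1, t_1 = 2, a_2 = 7, b_2 = 3, c_2 = 2, a_3 = 5, b_3 = 3, s_3 = 1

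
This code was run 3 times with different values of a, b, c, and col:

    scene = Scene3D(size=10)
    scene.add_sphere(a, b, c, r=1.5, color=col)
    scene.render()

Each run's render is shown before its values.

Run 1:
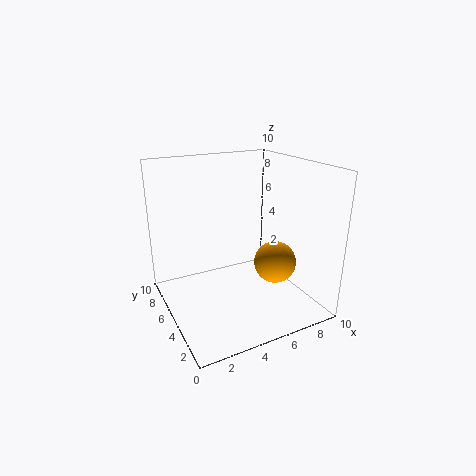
a = 7.5, b = 4, c = 3, col = 'orange'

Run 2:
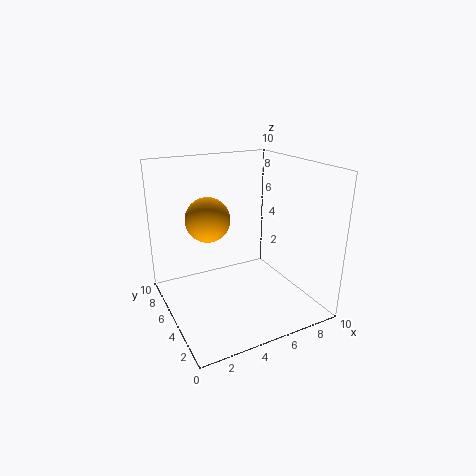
a = 3, b = 5.5, c = 6.5, col = 'orange'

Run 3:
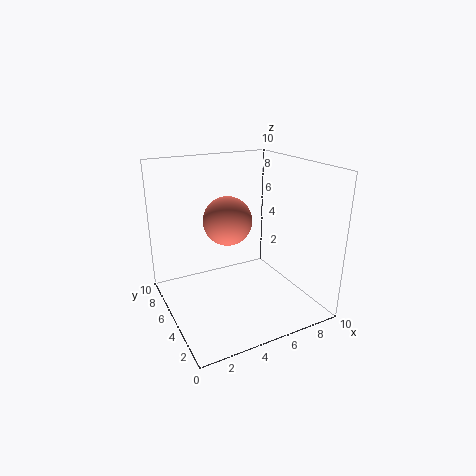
a = 3.5, b = 3.5, c = 7, col = 'salmon'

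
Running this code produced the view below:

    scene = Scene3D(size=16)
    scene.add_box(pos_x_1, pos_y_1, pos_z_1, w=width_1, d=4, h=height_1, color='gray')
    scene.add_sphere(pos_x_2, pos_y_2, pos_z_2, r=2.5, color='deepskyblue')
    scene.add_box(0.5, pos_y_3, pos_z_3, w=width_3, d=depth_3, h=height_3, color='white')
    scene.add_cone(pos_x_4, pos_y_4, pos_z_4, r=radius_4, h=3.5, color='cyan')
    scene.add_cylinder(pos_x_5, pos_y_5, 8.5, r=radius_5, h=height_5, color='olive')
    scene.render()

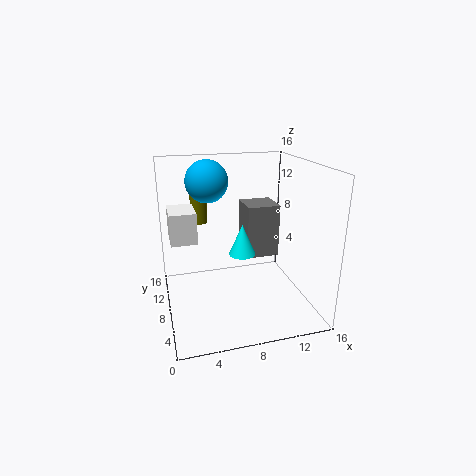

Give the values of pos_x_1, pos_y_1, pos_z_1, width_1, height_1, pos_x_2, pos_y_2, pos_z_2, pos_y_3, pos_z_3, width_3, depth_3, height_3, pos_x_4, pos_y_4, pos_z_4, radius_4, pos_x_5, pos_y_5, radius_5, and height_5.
pos_x_1 = 10, pos_y_1 = 10.5, pos_z_1 = 4, width_1 = 4, height_1 = 6.5, pos_x_2 = 5.5, pos_y_2 = 12.5, pos_z_2 = 13.5, pos_y_3 = 4, pos_z_3 = 9.5, width_3 = 2.5, depth_3 = 3.5, height_3 = 3, pos_x_4 = 8.5, pos_y_4 = 8, pos_z_4 = 6, radius_4 = 1.5, pos_x_5 = 4.5, pos_y_5 = 13, radius_5 = 1, height_5 = 4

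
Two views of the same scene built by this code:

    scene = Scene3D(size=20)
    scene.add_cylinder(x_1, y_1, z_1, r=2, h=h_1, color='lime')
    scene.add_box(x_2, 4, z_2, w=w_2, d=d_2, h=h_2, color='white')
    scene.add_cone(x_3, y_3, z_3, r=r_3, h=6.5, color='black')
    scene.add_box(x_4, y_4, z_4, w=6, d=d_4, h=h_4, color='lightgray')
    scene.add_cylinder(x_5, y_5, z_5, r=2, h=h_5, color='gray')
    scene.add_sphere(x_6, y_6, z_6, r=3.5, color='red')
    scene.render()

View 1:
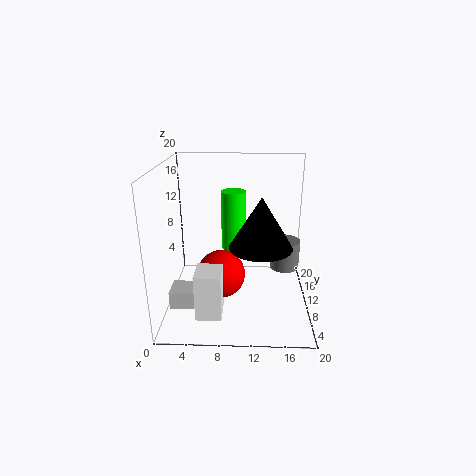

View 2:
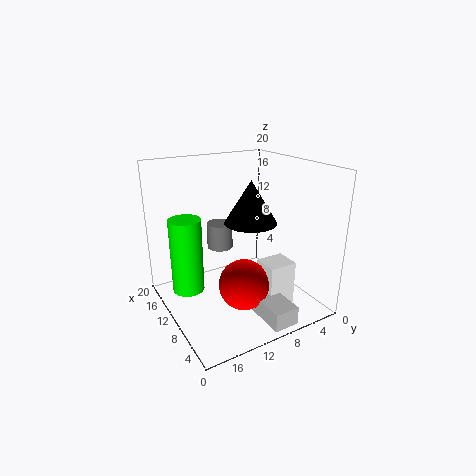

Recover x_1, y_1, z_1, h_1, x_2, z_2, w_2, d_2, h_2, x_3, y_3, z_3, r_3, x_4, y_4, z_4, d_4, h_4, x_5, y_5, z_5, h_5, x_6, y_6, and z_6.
x_1 = 9
y_1 = 18
z_1 = 5
h_1 = 9.5
x_2 = 4.5
z_2 = 0.5
w_2 = 3.5
d_2 = 4
h_2 = 6.5
x_3 = 13
y_3 = 6
z_3 = 10.5
r_3 = 4
x_4 = 0.5
y_4 = 6.5
z_4 = 0.5
d_4 = 3.5
h_4 = 2.5
x_5 = 16.5
y_5 = 9.5
z_5 = 6
h_5 = 4
x_6 = 7.5
y_6 = 10.5
z_6 = 4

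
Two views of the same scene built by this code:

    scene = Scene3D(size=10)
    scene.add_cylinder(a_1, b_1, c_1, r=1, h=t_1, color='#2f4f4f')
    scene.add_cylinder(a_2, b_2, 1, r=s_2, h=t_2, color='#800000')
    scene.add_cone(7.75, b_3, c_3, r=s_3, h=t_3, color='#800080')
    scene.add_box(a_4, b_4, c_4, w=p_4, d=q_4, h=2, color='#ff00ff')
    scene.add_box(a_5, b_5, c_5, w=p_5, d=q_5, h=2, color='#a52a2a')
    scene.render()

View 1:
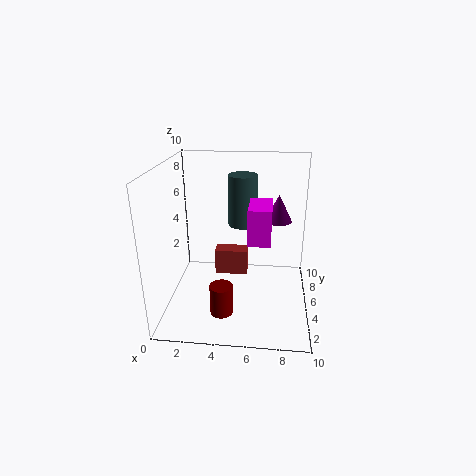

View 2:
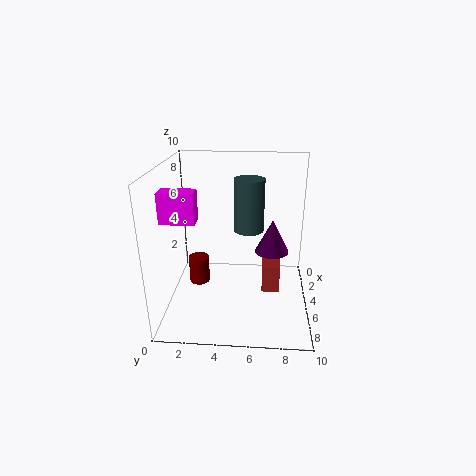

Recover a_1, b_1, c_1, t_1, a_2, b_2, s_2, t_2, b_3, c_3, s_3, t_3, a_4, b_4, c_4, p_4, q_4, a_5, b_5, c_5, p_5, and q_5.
a_1 = 5.25; b_1 = 5.75; c_1 = 5.75; t_1 = 3.5; a_2 = 4.25; b_2 = 2; s_2 = 0.75; t_2 = 2; b_3 = 7.25; c_3 = 5.5; s_3 = 1; t_3 = 2; a_4 = 6; b_4 = 0.25; c_4 = 6.75; p_4 = 1.25; q_4 = 2.25; a_5 = 3; b_5 = 6.75; c_5 = 1; p_5 = 2.5; q_5 = 1.25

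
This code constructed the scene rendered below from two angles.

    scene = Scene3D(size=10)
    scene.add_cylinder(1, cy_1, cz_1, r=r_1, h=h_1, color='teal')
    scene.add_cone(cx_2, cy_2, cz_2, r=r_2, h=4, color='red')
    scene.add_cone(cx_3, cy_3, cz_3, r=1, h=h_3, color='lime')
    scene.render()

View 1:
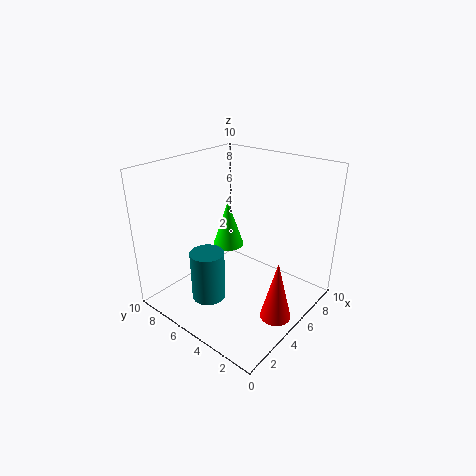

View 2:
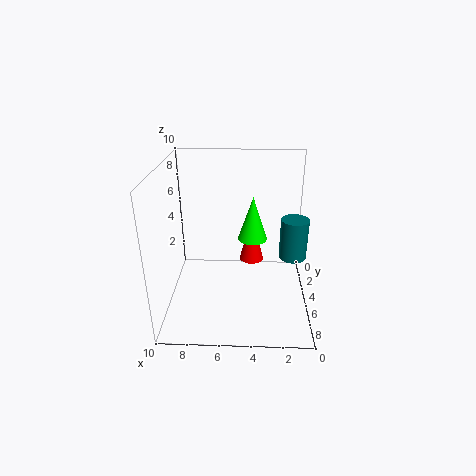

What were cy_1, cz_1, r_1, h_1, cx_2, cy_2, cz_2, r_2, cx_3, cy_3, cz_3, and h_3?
cy_1 = 4; cz_1 = 3; r_1 = 1; h_1 = 3; cx_2 = 4; cy_2 = 1; cz_2 = 1; r_2 = 1; cx_3 = 4; cy_3 = 5; cz_3 = 5; h_3 = 3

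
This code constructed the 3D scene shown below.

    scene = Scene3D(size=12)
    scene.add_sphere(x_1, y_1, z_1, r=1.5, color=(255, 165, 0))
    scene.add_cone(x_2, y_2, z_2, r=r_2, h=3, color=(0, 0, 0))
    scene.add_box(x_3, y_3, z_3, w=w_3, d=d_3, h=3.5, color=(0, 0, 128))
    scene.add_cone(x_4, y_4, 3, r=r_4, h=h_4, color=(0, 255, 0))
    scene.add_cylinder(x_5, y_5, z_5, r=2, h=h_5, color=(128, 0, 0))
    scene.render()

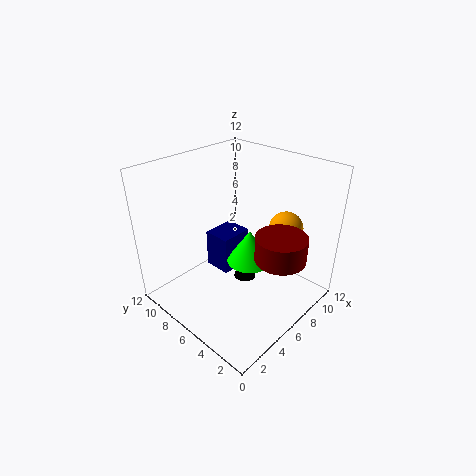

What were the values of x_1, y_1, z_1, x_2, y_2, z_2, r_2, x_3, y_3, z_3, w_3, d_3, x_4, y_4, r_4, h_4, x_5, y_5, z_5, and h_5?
x_1 = 10
y_1 = 4
z_1 = 6
x_2 = 7.5
y_2 = 6.5
z_2 = 1
r_2 = 1
x_3 = 6
y_3 = 7.5
z_3 = 1.5
w_3 = 3
d_3 = 2.5
x_4 = 7.5
y_4 = 6
r_4 = 2
h_4 = 3
x_5 = 6.5
y_5 = 2
z_5 = 5.5
h_5 = 2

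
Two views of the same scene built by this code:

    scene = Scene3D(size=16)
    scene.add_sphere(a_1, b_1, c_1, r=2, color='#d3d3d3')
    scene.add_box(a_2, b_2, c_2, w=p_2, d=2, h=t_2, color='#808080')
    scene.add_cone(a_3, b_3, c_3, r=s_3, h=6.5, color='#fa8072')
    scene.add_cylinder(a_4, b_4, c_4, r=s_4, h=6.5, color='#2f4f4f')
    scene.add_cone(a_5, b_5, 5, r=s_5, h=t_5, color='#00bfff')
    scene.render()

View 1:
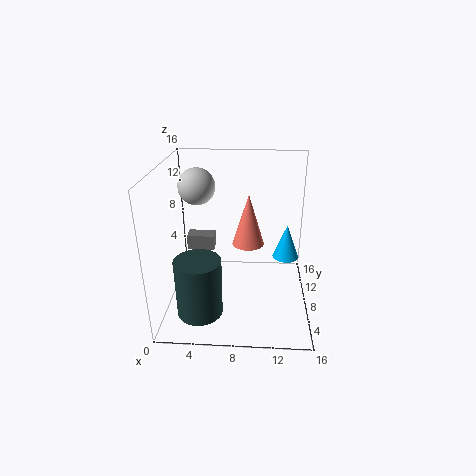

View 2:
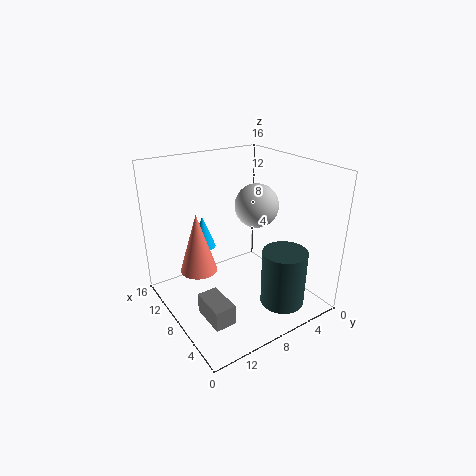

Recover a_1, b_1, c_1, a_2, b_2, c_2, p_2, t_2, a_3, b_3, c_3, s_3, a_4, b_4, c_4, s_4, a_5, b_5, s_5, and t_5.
a_1 = 3.5, b_1 = 9, c_1 = 13.5, a_2 = 1, b_2 = 13, c_2 = 3.5, p_2 = 3.5, t_2 = 2, a_3 = 9, b_3 = 12.5, c_3 = 5, s_3 = 2, a_4 = 4, b_4 = 4.5, c_4 = 0.5, s_4 = 2.5, a_5 = 13.5, b_5 = 9.5, s_5 = 1.5, t_5 = 4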